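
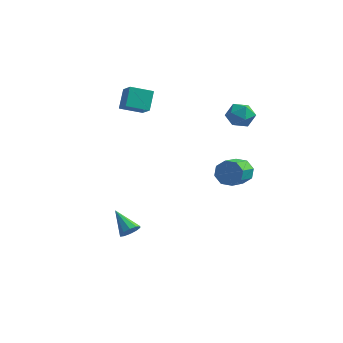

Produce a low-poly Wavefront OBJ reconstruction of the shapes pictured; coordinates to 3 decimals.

v -3.198 1.798 3.273
v -3.365 2.674 4.273
v -3.935 2.446 2.582
v -4.102 3.322 3.582
v -2.138 2.518 2.818
v -2.305 3.394 3.818
v -2.875 3.166 2.127
v -3.042 4.042 3.127
v 3.164 3.661 2.963
v 3.698 3.232 3.504
v 2.102 2.808 3.336
v 2.636 2.379 3.877
v 2.399 3.199 4.057
v 3.055 3.727 3.827
v 2.745 2.313 3.013
v 3.401 2.841 2.783
v 3.439 2.399 3.535
v 3.226 2.947 4.18
v 2.574 3.093 2.66
v 2.361 3.641 3.305
v -1.018 -2.201 -3.588
v -0.585 -1.899 -3.244
v -2.182 -1.599 -2.652
v -0.696 -1.663 -3.533
v -0.929 -1.632 -3.843
v -1.197 -1.818 -4.056
v -1.396 -2.15 -4.09
v -1.452 -2.502 -3.932
v -1.341 -2.739 -3.644
v -1.108 -2.77 -3.334
v -0.84 -2.584 -3.121
v -0.641 -2.251 -3.087
v 3.931 0.548 0.778
v 4.265 0.239 0.108
v 4.222 -1.076 0.692
v 3.889 -0.768 1.362
v 4.689 0.411 0.526
v 4.646 -0.904 1.11
v 4.669 0.663 1.092
v 4.626 -0.652 1.676
v 4.217 0.848 1.474
v 4.174 -0.468 2.058
v 3.598 0.856 1.448
v 3.555 -0.459 2.032
v 3.174 0.684 1.03
v 3.131 -0.631 1.614
v 3.194 0.432 0.464
v 3.151 -0.883 1.048
v 3.646 0.248 0.082
v 3.603 -1.068 0.666
f 2 4 1
f 5 2 1
f 1 4 3
f 3 5 1
f 2 8 4
f 6 2 5
f 6 8 2
f 4 8 3
f 7 5 3
f 3 8 7
f 7 6 5
f 8 6 7
f 9 20 14
f 9 14 10
f 9 10 16
f 9 16 19
f 9 19 20
f 10 14 18
f 14 20 13
f 20 19 11
f 19 16 15
f 16 10 17
f 12 18 13
f 12 13 11
f 12 11 15
f 12 15 17
f 12 17 18
f 13 18 14
f 11 13 20
f 15 11 19
f 17 15 16
f 18 17 10
f 22 21 24
f 22 24 23
f 24 21 25
f 24 25 23
f 25 21 26
f 25 26 23
f 26 21 27
f 26 27 23
f 27 21 28
f 27 28 23
f 28 21 29
f 28 29 23
f 29 21 30
f 29 30 23
f 30 21 31
f 30 31 23
f 31 21 32
f 31 32 23
f 32 21 22
f 32 22 23
f 34 33 37
f 34 37 35
f 35 37 38
f 35 38 36
f 37 33 39
f 37 39 38
f 38 39 40
f 38 40 36
f 39 33 41
f 39 41 40
f 40 41 42
f 40 42 36
f 41 33 43
f 41 43 42
f 42 43 44
f 42 44 36
f 43 33 45
f 43 45 44
f 44 45 46
f 44 46 36
f 45 33 47
f 45 47 46
f 46 47 48
f 46 48 36
f 47 33 49
f 47 49 48
f 48 49 50
f 48 50 36
f 49 33 34
f 49 34 50
f 50 34 35
f 50 35 36



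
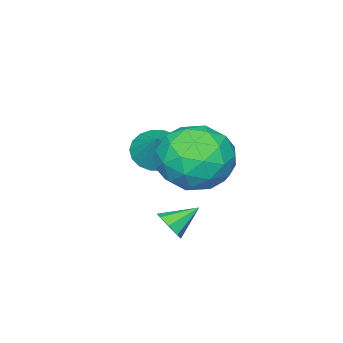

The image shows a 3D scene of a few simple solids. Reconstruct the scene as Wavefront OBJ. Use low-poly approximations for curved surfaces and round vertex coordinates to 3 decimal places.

v 2.148 -1.985 -0.927
v 2.78 -2.365 -1.146
v 2.812 -1.395 -0.033
v 2.79 -2.083 -1.34
v 2.673 -1.781 -1.452
v 2.451 -1.519 -1.46
v 2.17 -1.35 -1.362
v 1.884 -1.306 -1.178
v 1.651 -1.397 -0.944
v 1.515 -1.604 -0.707
v 1.505 -1.886 -0.514
v 1.622 -2.188 -0.402
v 1.844 -2.45 -0.394
v 2.125 -2.619 -0.491
v 2.411 -2.663 -0.675
v 2.645 -2.572 -0.909
v 4.216 0.197 -2.254
v 4.554 0.48 -1.977
v 3.444 0.603 -1.726
v 4.429 0.669 -2.305
v 4.18 0.581 -2.602
v 3.952 0.269 -2.696
v 3.879 -0.086 -2.531
v 4.003 -0.275 -2.203
v 4.252 -0.187 -1.906
v 4.481 0.125 -1.812
v 3.98 1.853 0.569
v 4.586 1.272 -0.227
v 3.054 0.288 1.007
v 3.66 -0.293 0.211
v 4.183 0.092 1.168
v 4.755 1.06 0.897
v 2.885 0.5 -0.117
v 3.457 1.468 -0.388
v 3.909 0.436 -0.651
v 4.711 0.184 0.143
v 2.929 1.376 0.637
v 3.731 1.124 1.431
v 4.364 1.7 0.132
v 3.276 -0.14 0.648
v 3.583 0.086 1.21
v 3.939 -0.255 0.742
v 4.464 1.575 0.793
v 4.82 1.234 0.325
v 4.583 0.54 1.145
v 2.82 0.326 0.455
v 3.176 -0.015 -0.013
v 3.701 1.815 0.038
v 4.057 1.474 -0.43
v 3.057 1.02 -0.365
v 4.322 0.867 -0.585
v 3.778 -0.053 -0.327
v 3.322 0.413 -0.52
v 3.659 0.982 -0.679
v 4.794 0.719 -0.118
v 4.249 -0.201 0.14
v 4.557 0.025 0.702
v 4.893 0.594 0.543
v 4.396 0.227 -0.367
v 3.391 1.761 0.64
v 2.846 0.841 0.898
v 2.747 0.966 0.237
v 3.083 1.535 0.078
v 3.862 1.613 1.107
v 3.318 0.693 1.365
v 3.981 0.578 1.459
v 4.318 1.147 1.3
v 3.244 1.333 1.147
f 2 1 4
f 2 4 3
f 4 1 5
f 4 5 3
f 5 1 6
f 5 6 3
f 6 1 7
f 6 7 3
f 7 1 8
f 7 8 3
f 8 1 9
f 8 9 3
f 9 1 10
f 9 10 3
f 10 1 11
f 10 11 3
f 11 1 12
f 11 12 3
f 12 1 13
f 12 13 3
f 13 1 14
f 13 14 3
f 14 1 15
f 14 15 3
f 15 1 16
f 15 16 3
f 16 1 2
f 16 2 3
f 18 17 20
f 18 20 19
f 20 17 21
f 20 21 19
f 21 17 22
f 21 22 19
f 22 17 23
f 22 23 19
f 23 17 24
f 23 24 19
f 24 17 25
f 24 25 19
f 25 17 26
f 25 26 19
f 26 17 18
f 26 18 19
f 27 64 43
f 64 38 67
f 43 67 32
f 64 67 43
f 27 43 39
f 43 32 44
f 39 44 28
f 43 44 39
f 27 39 48
f 39 28 49
f 48 49 34
f 39 49 48
f 27 48 60
f 48 34 63
f 60 63 37
f 48 63 60
f 27 60 64
f 60 37 68
f 64 68 38
f 60 68 64
f 28 44 55
f 44 32 58
f 55 58 36
f 44 58 55
f 32 67 45
f 67 38 66
f 45 66 31
f 67 66 45
f 38 68 65
f 68 37 61
f 65 61 29
f 68 61 65
f 37 63 62
f 63 34 50
f 62 50 33
f 63 50 62
f 34 49 54
f 49 28 51
f 54 51 35
f 49 51 54
f 30 56 42
f 56 36 57
f 42 57 31
f 56 57 42
f 30 42 40
f 42 31 41
f 40 41 29
f 42 41 40
f 30 40 47
f 40 29 46
f 47 46 33
f 40 46 47
f 30 47 52
f 47 33 53
f 52 53 35
f 47 53 52
f 30 52 56
f 52 35 59
f 56 59 36
f 52 59 56
f 31 57 45
f 57 36 58
f 45 58 32
f 57 58 45
f 29 41 65
f 41 31 66
f 65 66 38
f 41 66 65
f 33 46 62
f 46 29 61
f 62 61 37
f 46 61 62
f 35 53 54
f 53 33 50
f 54 50 34
f 53 50 54
f 36 59 55
f 59 35 51
f 55 51 28
f 59 51 55



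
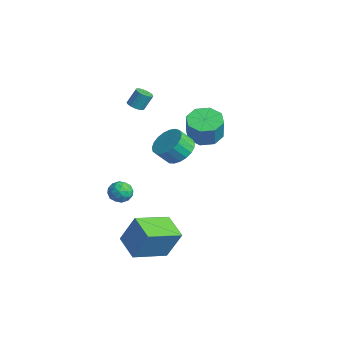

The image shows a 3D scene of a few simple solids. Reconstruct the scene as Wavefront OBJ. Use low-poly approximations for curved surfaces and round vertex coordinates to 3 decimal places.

v 1.98 -4.517 -3.444
v 2.528 -3.901 -1.71
v 1.739 -2.462 -4.098
v 2.287 -1.846 -2.364
v 3.513 -4.494 -3.936
v 4.061 -3.878 -2.202
v 3.272 -2.439 -4.59
v 3.82 -1.823 -2.856
v -3.288 -1.147 3.012
v -2.984 -0.778 2.784
v -2.908 -0.263 3.719
v -3.212 -0.633 3.948
v -3.22 -0.689 2.755
v -3.144 -0.175 3.69
v -3.472 -0.706 2.784
v -3.396 -0.191 3.719
v -3.681 -0.823 2.866
v -3.605 -0.309 3.801
v -3.8 -1.015 2.981
v -3.724 -0.5 3.916
v -3.802 -1.237 3.104
v -3.726 -0.723 4.039
v -3.687 -1.439 3.205
v -3.61 -0.924 4.14
v -3.479 -1.574 3.263
v -3.403 -1.059 4.198
v -3.228 -1.611 3.263
v -3.152 -1.096 4.198
v -2.991 -1.542 3.205
v -2.915 -1.027 4.14
v -2.822 -1.382 3.104
v -2.746 -0.868 4.039
v -2.759 -1.169 2.981
v -2.683 -0.655 3.916
v -2.818 -0.951 2.866
v -2.742 -0.436 3.801
v 2.832 -1.462 2.872
v 3.687 -1.866 2.657
v 3.564 -2.562 3.474
v 2.708 -2.158 3.688
v 3.794 -1.578 2.918
v 3.67 -2.273 3.735
v 3.734 -1.27 3.172
v 3.61 -1.965 3.989
v 3.518 -0.995 3.373
v 3.395 -1.69 4.19
v 3.183 -0.801 3.488
v 3.06 -1.496 4.305
v 2.788 -0.721 3.496
v 2.665 -1.417 4.313
v 2.4 -0.77 3.396
v 2.277 -1.465 4.213
v 2.087 -0.938 3.205
v 1.964 -1.633 4.022
v 1.903 -1.197 2.957
v 1.779 -1.892 3.774
v 1.879 -1.502 2.694
v 1.755 -2.197 3.511
v 2.02 -1.8 2.462
v 1.896 -2.495 3.279
v 2.301 -2.039 2.3
v 2.178 -2.735 3.117
v 2.674 -2.179 2.237
v 2.551 -2.875 3.054
v 3.074 -2.195 2.284
v 2.951 -2.891 3.101
v 3.433 -2.084 2.433
v 3.309 -2.78 3.25
v -3.13 -2.355 -3.089
v -2.604 -2.097 -3.567
v -2.256 -2.883 -2.413
v -1.73 -2.625 -2.891
v -2.109 -2.142 -2.448
v -2.649 -1.815 -2.866
v -2.211 -3.165 -3.114
v -2.751 -2.838 -3.532
v -2.036 -2.597 -3.583
v -1.972 -1.964 -3.171
v -2.888 -3.016 -2.809
v -2.824 -2.383 -2.397
v -2.944 -2.18 -3.388
v -1.916 -2.8 -2.592
v -2.139 -2.517 -2.332
v -1.829 -2.364 -2.613
v -2.97 -2.014 -2.975
v -2.661 -1.862 -3.256
v -2.37 -1.889 -2.598
v -2.199 -3.118 -2.724
v -1.89 -2.966 -3.005
v -3.031 -2.616 -3.367
v -2.721 -2.463 -3.648
v -2.49 -3.091 -3.382
v -2.3 -2.321 -3.678
v -1.787 -2.632 -3.28
v -2.069 -2.949 -3.411
v -2.387 -2.757 -3.657
v -2.263 -1.95 -3.436
v -1.749 -2.26 -3.038
v -1.972 -1.976 -2.778
v -2.29 -1.785 -3.024
v -1.929 -2.244 -3.445
v -3.111 -2.72 -2.942
v -2.597 -3.03 -2.544
v -2.57 -3.195 -2.956
v -2.888 -3.004 -3.202
v -3.073 -2.348 -2.7
v -2.56 -2.659 -2.302
v -2.473 -2.223 -2.323
v -2.791 -2.031 -2.569
v -2.931 -2.736 -2.535
v -2.636 2.729 0.188
v -1.64 2.834 -0.159
v -1.109 2.576 1.284
v -2.104 2.471 1.632
v -1.959 3.539 0.084
v -1.428 3.28 1.528
v -2.675 3.769 0.389
v -2.144 3.511 1.833
v -3.368 3.391 0.576
v -2.837 3.132 2.02
v -3.631 2.624 0.536
v -3.1 2.366 1.979
v -3.312 1.92 0.292
v -2.781 1.661 1.736
v -2.596 1.689 -0.013
v -2.065 1.431 1.431
v -1.903 2.068 -0.2
v -1.372 1.809 1.244
f 2 4 1
f 5 2 1
f 1 4 3
f 3 5 1
f 2 8 4
f 6 2 5
f 6 8 2
f 4 8 3
f 7 5 3
f 3 8 7
f 7 6 5
f 8 6 7
f 10 9 13
f 10 13 11
f 11 13 14
f 11 14 12
f 13 9 15
f 13 15 14
f 14 15 16
f 14 16 12
f 15 9 17
f 15 17 16
f 16 17 18
f 16 18 12
f 17 9 19
f 17 19 18
f 18 19 20
f 18 20 12
f 19 9 21
f 19 21 20
f 20 21 22
f 20 22 12
f 21 9 23
f 21 23 22
f 22 23 24
f 22 24 12
f 23 9 25
f 23 25 24
f 24 25 26
f 24 26 12
f 25 9 27
f 25 27 26
f 26 27 28
f 26 28 12
f 27 9 29
f 27 29 28
f 28 29 30
f 28 30 12
f 29 9 31
f 29 31 30
f 30 31 32
f 30 32 12
f 31 9 33
f 31 33 32
f 32 33 34
f 32 34 12
f 33 9 35
f 33 35 34
f 34 35 36
f 34 36 12
f 35 9 10
f 35 10 36
f 36 10 11
f 36 11 12
f 38 37 41
f 38 41 39
f 39 41 42
f 39 42 40
f 41 37 43
f 41 43 42
f 42 43 44
f 42 44 40
f 43 37 45
f 43 45 44
f 44 45 46
f 44 46 40
f 45 37 47
f 45 47 46
f 46 47 48
f 46 48 40
f 47 37 49
f 47 49 48
f 48 49 50
f 48 50 40
f 49 37 51
f 49 51 50
f 50 51 52
f 50 52 40
f 51 37 53
f 51 53 52
f 52 53 54
f 52 54 40
f 53 37 55
f 53 55 54
f 54 55 56
f 54 56 40
f 55 37 57
f 55 57 56
f 56 57 58
f 56 58 40
f 57 37 59
f 57 59 58
f 58 59 60
f 58 60 40
f 59 37 61
f 59 61 60
f 60 61 62
f 60 62 40
f 61 37 63
f 61 63 62
f 62 63 64
f 62 64 40
f 63 37 65
f 63 65 64
f 64 65 66
f 64 66 40
f 65 37 67
f 65 67 66
f 66 67 68
f 66 68 40
f 67 37 38
f 67 38 68
f 68 38 39
f 68 39 40
f 69 106 85
f 106 80 109
f 85 109 74
f 106 109 85
f 69 85 81
f 85 74 86
f 81 86 70
f 85 86 81
f 69 81 90
f 81 70 91
f 90 91 76
f 81 91 90
f 69 90 102
f 90 76 105
f 102 105 79
f 90 105 102
f 69 102 106
f 102 79 110
f 106 110 80
f 102 110 106
f 70 86 97
f 86 74 100
f 97 100 78
f 86 100 97
f 74 109 87
f 109 80 108
f 87 108 73
f 109 108 87
f 80 110 107
f 110 79 103
f 107 103 71
f 110 103 107
f 79 105 104
f 105 76 92
f 104 92 75
f 105 92 104
f 76 91 96
f 91 70 93
f 96 93 77
f 91 93 96
f 72 98 84
f 98 78 99
f 84 99 73
f 98 99 84
f 72 84 82
f 84 73 83
f 82 83 71
f 84 83 82
f 72 82 89
f 82 71 88
f 89 88 75
f 82 88 89
f 72 89 94
f 89 75 95
f 94 95 77
f 89 95 94
f 72 94 98
f 94 77 101
f 98 101 78
f 94 101 98
f 73 99 87
f 99 78 100
f 87 100 74
f 99 100 87
f 71 83 107
f 83 73 108
f 107 108 80
f 83 108 107
f 75 88 104
f 88 71 103
f 104 103 79
f 88 103 104
f 77 95 96
f 95 75 92
f 96 92 76
f 95 92 96
f 78 101 97
f 101 77 93
f 97 93 70
f 101 93 97
f 112 111 115
f 112 115 113
f 113 115 116
f 113 116 114
f 115 111 117
f 115 117 116
f 116 117 118
f 116 118 114
f 117 111 119
f 117 119 118
f 118 119 120
f 118 120 114
f 119 111 121
f 119 121 120
f 120 121 122
f 120 122 114
f 121 111 123
f 121 123 122
f 122 123 124
f 122 124 114
f 123 111 125
f 123 125 124
f 124 125 126
f 124 126 114
f 125 111 127
f 125 127 126
f 126 127 128
f 126 128 114
f 127 111 112
f 127 112 128
f 128 112 113
f 128 113 114



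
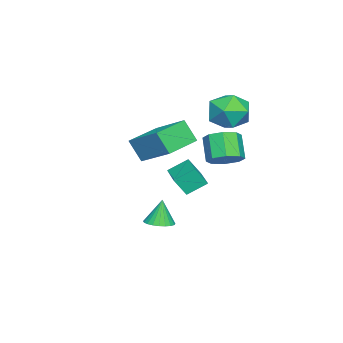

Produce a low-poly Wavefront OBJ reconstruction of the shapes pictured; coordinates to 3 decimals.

v -2.372 0.376 0.874
v -1.725 0.018 1.18
v -2.421 -0.373 2.193
v -3.068 -0.016 1.886
v -1.782 0.599 1.366
v -2.478 0.207 2.378
v -2.184 1.049 1.263
v -2.881 0.657 2.276
v -2.696 1.105 0.932
v -3.393 0.713 1.945
v -3.019 0.733 0.567
v -3.715 0.342 1.58
v -2.962 0.153 0.382
v -3.658 -0.239 1.394
v -2.559 -0.297 0.484
v -3.256 -0.689 1.497
v -2.047 -0.353 0.815
v -2.744 -0.745 1.828
v -1.042 -2.006 -2.503
v -0.43 -1.785 -2.393
v -1.278 -1.954 -1.297
v -0.558 -1.564 -2.428
v -0.76 -1.41 -2.474
v -1.004 -1.347 -2.524
v -1.255 -1.385 -2.571
v -1.473 -1.517 -2.608
v -1.625 -1.723 -2.629
v -1.689 -1.973 -2.631
v -1.655 -2.227 -2.613
v -1.527 -2.448 -2.578
v -1.325 -2.602 -2.532
v -1.08 -2.665 -2.482
v -0.83 -2.627 -2.435
v -0.612 -2.495 -2.398
v -0.46 -2.289 -2.377
v -0.396 -2.039 -2.376
v -3.581 -2.516 0.657
v -3.678 -3.111 1.695
v -2.934 -1.048 1.557
v -3.031 -1.642 2.595
v -1.949 -3.118 0.465
v -2.046 -3.712 1.503
v -1.302 -1.649 1.365
v -1.399 -2.244 2.403
v 0.29 0.248 1.185
v 0.482 -0.213 1.969
v 1.592 0.983 1.298
v 1.785 0.522 2.082
v 0.735 -0.462 0.658
v 0.928 -0.923 1.442
v 2.038 0.273 0.771
v 2.23 -0.188 1.555
v -3.224 1.041 3.368
v -2.614 0.196 3.509
v -4.466 0.044 2.771
v -3.856 -0.801 2.912
v -4.23 -0.278 3.744
v -3.463 0.338 4.113
v -3.617 -0.098 2.167
v -2.85 0.518 2.536
v -2.857 -0.507 2.766
v -3.236 -0.619 3.741
v -3.844 0.859 2.539
v -4.223 0.747 3.514
f 2 1 5
f 2 5 3
f 3 5 6
f 3 6 4
f 5 1 7
f 5 7 6
f 6 7 8
f 6 8 4
f 7 1 9
f 7 9 8
f 8 9 10
f 8 10 4
f 9 1 11
f 9 11 10
f 10 11 12
f 10 12 4
f 11 1 13
f 11 13 12
f 12 13 14
f 12 14 4
f 13 1 15
f 13 15 14
f 14 15 16
f 14 16 4
f 15 1 17
f 15 17 16
f 16 17 18
f 16 18 4
f 17 1 2
f 17 2 18
f 18 2 3
f 18 3 4
f 20 19 22
f 20 22 21
f 22 19 23
f 22 23 21
f 23 19 24
f 23 24 21
f 24 19 25
f 24 25 21
f 25 19 26
f 25 26 21
f 26 19 27
f 26 27 21
f 27 19 28
f 27 28 21
f 28 19 29
f 28 29 21
f 29 19 30
f 29 30 21
f 30 19 31
f 30 31 21
f 31 19 32
f 31 32 21
f 32 19 33
f 32 33 21
f 33 19 34
f 33 34 21
f 34 19 35
f 34 35 21
f 35 19 36
f 35 36 21
f 36 19 20
f 36 20 21
f 38 40 37
f 41 38 37
f 37 40 39
f 39 41 37
f 38 44 40
f 42 38 41
f 42 44 38
f 40 44 39
f 43 41 39
f 39 44 43
f 43 42 41
f 44 42 43
f 46 48 45
f 49 46 45
f 45 48 47
f 47 49 45
f 46 52 48
f 50 46 49
f 50 52 46
f 48 52 47
f 51 49 47
f 47 52 51
f 51 50 49
f 52 50 51
f 53 64 58
f 53 58 54
f 53 54 60
f 53 60 63
f 53 63 64
f 54 58 62
f 58 64 57
f 64 63 55
f 63 60 59
f 60 54 61
f 56 62 57
f 56 57 55
f 56 55 59
f 56 59 61
f 56 61 62
f 57 62 58
f 55 57 64
f 59 55 63
f 61 59 60
f 62 61 54



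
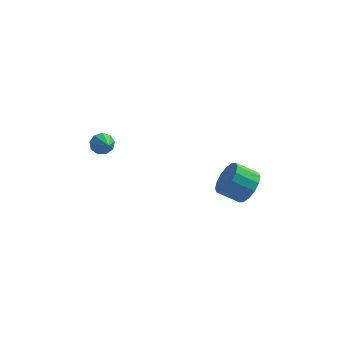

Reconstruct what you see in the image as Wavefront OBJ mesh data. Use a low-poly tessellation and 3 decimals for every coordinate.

v -2.81 2.138 2.769
v -2.38 2.136 2.476
v -2.43 1.322 3.331
v -2.335 2.35 2.757
v -2.512 2.465 3.043
v -2.829 2.426 3.201
v -3.136 2.253 3.158
v -3.291 2.025 2.932
v -3.221 1.851 2.631
v -2.958 1.81 2.394
v -2.626 1.923 2.333
v 2.973 3.343 -0.557
v 3.414 3.393 0.133
v 2.488 3.368 0.726
v 2.047 3.317 0.037
v 3.333 3.795 0.024
v 2.407 3.77 0.618
v 3.156 4.076 -0.24
v 2.23 4.051 0.354
v 2.93 4.161 -0.589
v 2.004 4.136 0.004
v 2.715 4.026 -0.93
v 1.789 4.001 -0.336
v 2.57 3.708 -1.17
v 1.644 3.683 -0.577
v 2.532 3.292 -1.246
v 1.606 3.267 -0.653
v 2.613 2.89 -1.138
v 1.687 2.865 -0.544
v 2.79 2.609 -0.874
v 1.864 2.584 -0.28
v 3.016 2.524 -0.524
v 2.09 2.499 0.069
v 3.231 2.659 -0.184
v 2.305 2.634 0.41
v 3.376 2.977 0.057
v 2.45 2.952 0.65
f 2 1 4
f 2 4 3
f 4 1 5
f 4 5 3
f 5 1 6
f 5 6 3
f 6 1 7
f 6 7 3
f 7 1 8
f 7 8 3
f 8 1 9
f 8 9 3
f 9 1 10
f 9 10 3
f 10 1 11
f 10 11 3
f 11 1 2
f 11 2 3
f 13 12 16
f 13 16 14
f 14 16 17
f 14 17 15
f 16 12 18
f 16 18 17
f 17 18 19
f 17 19 15
f 18 12 20
f 18 20 19
f 19 20 21
f 19 21 15
f 20 12 22
f 20 22 21
f 21 22 23
f 21 23 15
f 22 12 24
f 22 24 23
f 23 24 25
f 23 25 15
f 24 12 26
f 24 26 25
f 25 26 27
f 25 27 15
f 26 12 28
f 26 28 27
f 27 28 29
f 27 29 15
f 28 12 30
f 28 30 29
f 29 30 31
f 29 31 15
f 30 12 32
f 30 32 31
f 31 32 33
f 31 33 15
f 32 12 34
f 32 34 33
f 33 34 35
f 33 35 15
f 34 12 36
f 34 36 35
f 35 36 37
f 35 37 15
f 36 12 13
f 36 13 37
f 37 13 14
f 37 14 15



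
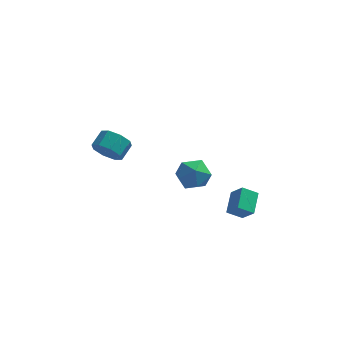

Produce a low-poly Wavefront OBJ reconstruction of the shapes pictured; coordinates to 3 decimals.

v -4.034 0.425 -0.346
v -3.223 0.301 -0.783
v -2.814 1.172 -0.271
v -3.626 1.295 0.166
v -3.666 0.723 -1.147
v -3.258 1.594 -0.634
v -4.325 0.97 -1.041
v -3.917 1.841 -0.529
v -4.814 0.898 -0.529
v -4.405 1.768 -0.016
v -4.846 0.548 0.091
v -4.437 1.419 0.603
v -4.402 0.126 0.454
v -3.994 0.997 0.967
v -3.743 -0.121 0.349
v -3.335 0.75 0.861
v -3.255 -0.048 -0.164
v -2.846 0.822 0.349
v 3.015 -1.458 -2.714
v 3.15 -0.206 -2.102
v 2.394 -0.98 -3.556
v 2.529 0.272 -2.943
v 3.851 -1.292 -3.237
v 3.986 -0.04 -2.624
v 3.23 -0.814 -4.078
v 3.365 0.438 -3.466
v -0.626 2.382 -3.367
v 0.066 3.122 -2.928
v 0.674 1.158 -3.352
v 1.366 1.898 -2.913
v 0.523 1.508 -2.316
v -0.28 2.264 -2.325
v 1.02 2.016 -3.955
v 0.217 2.772 -3.964
v 1.083 2.896 -3.291
v 0.776 2.582 -2.278
v -0.036 1.698 -4.002
v -0.343 1.384 -2.989
f 2 1 5
f 2 5 3
f 3 5 6
f 3 6 4
f 5 1 7
f 5 7 6
f 6 7 8
f 6 8 4
f 7 1 9
f 7 9 8
f 8 9 10
f 8 10 4
f 9 1 11
f 9 11 10
f 10 11 12
f 10 12 4
f 11 1 13
f 11 13 12
f 12 13 14
f 12 14 4
f 13 1 15
f 13 15 14
f 14 15 16
f 14 16 4
f 15 1 17
f 15 17 16
f 16 17 18
f 16 18 4
f 17 1 2
f 17 2 18
f 18 2 3
f 18 3 4
f 20 22 19
f 23 20 19
f 19 22 21
f 21 23 19
f 20 26 22
f 24 20 23
f 24 26 20
f 22 26 21
f 25 23 21
f 21 26 25
f 25 24 23
f 26 24 25
f 27 38 32
f 27 32 28
f 27 28 34
f 27 34 37
f 27 37 38
f 28 32 36
f 32 38 31
f 38 37 29
f 37 34 33
f 34 28 35
f 30 36 31
f 30 31 29
f 30 29 33
f 30 33 35
f 30 35 36
f 31 36 32
f 29 31 38
f 33 29 37
f 35 33 34
f 36 35 28



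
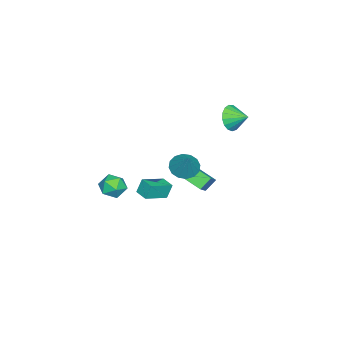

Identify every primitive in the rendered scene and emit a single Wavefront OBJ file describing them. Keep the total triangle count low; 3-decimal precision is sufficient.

v 3.183 -1.915 1.182
v 3.815 -1.344 0.95
v 4.105 -2.996 1.03
v 4.737 -2.425 0.798
v 4.436 -2.437 1.628
v 3.866 -1.769 1.722
v 4.054 -2.571 0.258
v 3.484 -1.903 0.352
v 4.353 -1.749 0.379
v 4.59 -1.666 1.226
v 3.33 -2.674 0.754
v 3.567 -2.591 1.601
v -3.856 1.781 2.853
v -3.349 2.027 2.088
v -3.724 2.859 3.287
v -3.777 2.126 1.971
v -4.223 2.146 2.057
v -4.585 2.083 2.325
v -4.78 1.95 2.713
v -4.763 1.778 3.134
v -4.538 1.607 3.49
v -4.157 1.476 3.701
v -3.707 1.415 3.717
v -3.29 1.437 3.535
v -3.004 1.539 3.197
v -2.912 1.695 2.78
v -3.037 1.872 2.38
v -2.667 1.329 -1.915
v -2.973 -0.206 -1.251
v -1.37 1.531 -0.851
v -1.676 -0.003 -0.187
v -2.064 0.923 -2.573
v -2.37 -0.611 -1.909
v -0.767 1.126 -1.509
v -1.073 -0.409 -0.845
v -0.343 0.317 0.518
v 0.428 0.265 0.039
v 0.583 0.943 1.942
v 0.263 0.698 -0.044
v -0.066 1.029 0.025
v -0.468 1.169 0.225
v -0.837 1.081 0.504
v -1.074 0.788 0.787
v -1.115 0.369 0.998
v -0.949 -0.064 1.08
v -0.621 -0.395 1.012
v -0.218 -0.535 0.812
v 0.151 -0.447 0.533
v 0.388 -0.154 0.25
v 2.792 -1.276 -0.02
v 2.517 -1.05 0.904
v 1.533 -0.524 -0.579
v 1.258 -0.298 0.344
v 3.262 -0.522 -0.064
v 2.987 -0.296 0.859
v 2.003 0.23 -0.624
v 1.728 0.456 0.3
f 1 12 6
f 1 6 2
f 1 2 8
f 1 8 11
f 1 11 12
f 2 6 10
f 6 12 5
f 12 11 3
f 11 8 7
f 8 2 9
f 4 10 5
f 4 5 3
f 4 3 7
f 4 7 9
f 4 9 10
f 5 10 6
f 3 5 12
f 7 3 11
f 9 7 8
f 10 9 2
f 14 13 16
f 14 16 15
f 16 13 17
f 16 17 15
f 17 13 18
f 17 18 15
f 18 13 19
f 18 19 15
f 19 13 20
f 19 20 15
f 20 13 21
f 20 21 15
f 21 13 22
f 21 22 15
f 22 13 23
f 22 23 15
f 23 13 24
f 23 24 15
f 24 13 25
f 24 25 15
f 25 13 26
f 25 26 15
f 26 13 27
f 26 27 15
f 27 13 14
f 27 14 15
f 29 31 28
f 32 29 28
f 28 31 30
f 30 32 28
f 29 35 31
f 33 29 32
f 33 35 29
f 31 35 30
f 34 32 30
f 30 35 34
f 34 33 32
f 35 33 34
f 37 36 39
f 37 39 38
f 39 36 40
f 39 40 38
f 40 36 41
f 40 41 38
f 41 36 42
f 41 42 38
f 42 36 43
f 42 43 38
f 43 36 44
f 43 44 38
f 44 36 45
f 44 45 38
f 45 36 46
f 45 46 38
f 46 36 47
f 46 47 38
f 47 36 48
f 47 48 38
f 48 36 49
f 48 49 38
f 49 36 37
f 49 37 38
f 51 53 50
f 54 51 50
f 50 53 52
f 52 54 50
f 51 57 53
f 55 51 54
f 55 57 51
f 53 57 52
f 56 54 52
f 52 57 56
f 56 55 54
f 57 55 56



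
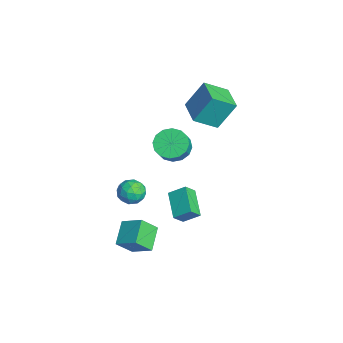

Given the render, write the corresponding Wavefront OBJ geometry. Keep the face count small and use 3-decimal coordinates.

v -4.796 2.34 2.261
v -4.825 3.48 4.071
v -4.902 3.851 1.307
v -4.93 4.991 3.118
v -2.89 2.449 2.222
v -2.918 3.589 4.033
v -2.995 3.96 1.269
v -3.024 5.1 3.079
v -0.721 0.528 -2.377
v -0.394 1.498 -1.676
v -1.039 1.171 -3.117
v -0.712 2.14 -2.416
v 1.052 0.5 -3.164
v 1.379 1.469 -2.463
v 0.734 1.142 -3.904
v 1.061 2.112 -3.203
v 3.675 -2.38 -3.445
v 3.886 -3.342 -2.394
v 2.362 -1.801 -2.65
v 2.573 -2.763 -1.6
v 4.547 -1.397 -2.72
v 4.758 -2.359 -1.67
v 3.234 -0.818 -1.926
v 3.445 -1.78 -0.875
v 1.047 0.54 3.271
v 1.874 0.841 2.717
v 2.62 0.521 3.655
v 1.793 0.22 4.209
v 1.721 1.28 2.988
v 2.467 0.96 3.926
v 1.388 1.521 3.336
v 2.133 1.2 4.274
v 0.963 1.499 3.666
v 1.708 1.178 4.604
v 0.561 1.22 3.89
v 1.306 0.899 4.828
v 0.289 0.759 3.948
v 1.034 0.438 4.886
v 0.22 0.239 3.825
v 0.966 -0.081 4.763
v 0.373 -0.2 3.554
v 1.119 -0.52 4.492
v 0.707 -0.44 3.206
v 1.452 -0.761 4.144
v 1.132 -0.418 2.876
v 1.877 -0.739 3.814
v 1.534 -0.139 2.652
v 2.279 -0.46 3.59
v 1.806 0.322 2.594
v 2.551 0.001 3.532
v 2.96 -1.985 1.314
v 3.818 -1.79 1.239
v 3.262 -2.91 2.361
v 4.12 -2.715 2.286
v 3.557 -2.114 2.606
v 3.37 -1.543 1.959
v 3.71 -3.157 1.641
v 3.523 -2.586 0.994
v 4.282 -2.514 1.441
v 4.187 -1.87 2.038
v 2.893 -2.83 1.562
v 2.798 -2.186 2.159
v 3.362 -1.807 1.185
v 3.718 -2.893 2.415
v 3.386 -2.541 2.604
v 3.891 -2.426 2.559
v 3.099 -1.661 1.608
v 3.603 -1.546 1.564
v 3.45 -1.737 2.367
v 3.477 -3.154 2.036
v 3.981 -3.039 1.992
v 3.189 -2.274 1.041
v 3.694 -2.159 0.996
v 3.63 -2.963 1.233
v 4.139 -2.117 1.259
v 4.317 -2.661 1.875
v 4.076 -2.921 1.496
v 3.966 -2.585 1.115
v 4.084 -1.738 1.61
v 4.261 -2.282 2.225
v 3.93 -1.929 2.413
v 3.82 -1.593 2.033
v 4.356 -2.164 1.729
v 2.819 -2.418 1.375
v 2.996 -2.962 1.99
v 3.26 -3.107 1.567
v 3.15 -2.771 1.187
v 2.763 -2.039 1.725
v 2.941 -2.583 2.341
v 3.114 -2.115 2.485
v 3.004 -1.779 2.104
v 2.724 -2.536 1.871
f 2 4 1
f 5 2 1
f 1 4 3
f 3 5 1
f 2 8 4
f 6 2 5
f 6 8 2
f 4 8 3
f 7 5 3
f 3 8 7
f 7 6 5
f 8 6 7
f 10 12 9
f 13 10 9
f 9 12 11
f 11 13 9
f 10 16 12
f 14 10 13
f 14 16 10
f 12 16 11
f 15 13 11
f 11 16 15
f 15 14 13
f 16 14 15
f 18 20 17
f 21 18 17
f 17 20 19
f 19 21 17
f 18 24 20
f 22 18 21
f 22 24 18
f 20 24 19
f 23 21 19
f 19 24 23
f 23 22 21
f 24 22 23
f 26 25 29
f 26 29 27
f 27 29 30
f 27 30 28
f 29 25 31
f 29 31 30
f 30 31 32
f 30 32 28
f 31 25 33
f 31 33 32
f 32 33 34
f 32 34 28
f 33 25 35
f 33 35 34
f 34 35 36
f 34 36 28
f 35 25 37
f 35 37 36
f 36 37 38
f 36 38 28
f 37 25 39
f 37 39 38
f 38 39 40
f 38 40 28
f 39 25 41
f 39 41 40
f 40 41 42
f 40 42 28
f 41 25 43
f 41 43 42
f 42 43 44
f 42 44 28
f 43 25 45
f 43 45 44
f 44 45 46
f 44 46 28
f 45 25 47
f 45 47 46
f 46 47 48
f 46 48 28
f 47 25 49
f 47 49 48
f 48 49 50
f 48 50 28
f 49 25 26
f 49 26 50
f 50 26 27
f 50 27 28
f 51 88 67
f 88 62 91
f 67 91 56
f 88 91 67
f 51 67 63
f 67 56 68
f 63 68 52
f 67 68 63
f 51 63 72
f 63 52 73
f 72 73 58
f 63 73 72
f 51 72 84
f 72 58 87
f 84 87 61
f 72 87 84
f 51 84 88
f 84 61 92
f 88 92 62
f 84 92 88
f 52 68 79
f 68 56 82
f 79 82 60
f 68 82 79
f 56 91 69
f 91 62 90
f 69 90 55
f 91 90 69
f 62 92 89
f 92 61 85
f 89 85 53
f 92 85 89
f 61 87 86
f 87 58 74
f 86 74 57
f 87 74 86
f 58 73 78
f 73 52 75
f 78 75 59
f 73 75 78
f 54 80 66
f 80 60 81
f 66 81 55
f 80 81 66
f 54 66 64
f 66 55 65
f 64 65 53
f 66 65 64
f 54 64 71
f 64 53 70
f 71 70 57
f 64 70 71
f 54 71 76
f 71 57 77
f 76 77 59
f 71 77 76
f 54 76 80
f 76 59 83
f 80 83 60
f 76 83 80
f 55 81 69
f 81 60 82
f 69 82 56
f 81 82 69
f 53 65 89
f 65 55 90
f 89 90 62
f 65 90 89
f 57 70 86
f 70 53 85
f 86 85 61
f 70 85 86
f 59 77 78
f 77 57 74
f 78 74 58
f 77 74 78
f 60 83 79
f 83 59 75
f 79 75 52
f 83 75 79



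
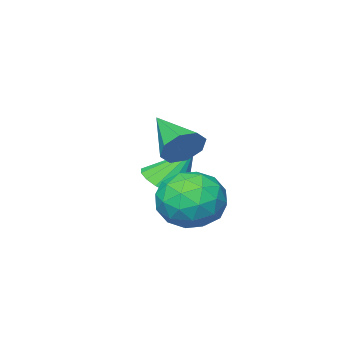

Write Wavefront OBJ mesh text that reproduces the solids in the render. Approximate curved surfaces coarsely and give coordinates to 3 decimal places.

v 3.716 -0.074 3.498
v 4.001 0.127 4.01
v 3.504 -1.366 4.122
v 3.533 0.208 4.019
v 3.172 0.123 3.723
v 3.13 -0.077 3.294
v 3.43 -0.275 2.985
v 3.898 -0.356 2.977
v 4.259 -0.272 3.273
v 4.301 -0.072 3.701
v 2.723 -2.059 1.596
v 3.371 -1.951 1.864
v 2.177 -1.541 2.704
v 3.304 -1.663 1.697
v 3.103 -1.466 1.506
v 2.815 -1.405 1.335
v 2.507 -1.494 1.225
v 2.247 -1.712 1.199
v 2.097 -2.009 1.264
v 2.09 -2.319 1.405
v 2.228 -2.568 1.59
v 2.479 -2.701 1.776
v 2.787 -2.687 1.921
v 3.079 -2.529 1.991
v 3.29 -2.264 1.97
v 3.206 0.916 1.787
v 4.023 1.105 1.396
v 3.857 -0.125 2.644
v 4.674 0.064 2.253
v 4.273 0.684 2.811
v 3.871 1.327 2.282
v 4.009 -0.347 1.758
v 3.607 0.296 1.229
v 4.519 0.325 1.379
v 4.683 0.962 2.029
v 3.197 0.018 2.011
v 3.361 0.655 2.661
v 3.557 1.102 1.517
v 4.323 -0.122 2.523
v 4.087 0.242 2.851
v 4.567 0.354 2.622
v 3.468 1.232 2.037
v 3.948 1.344 1.807
v 4.095 1.096 2.639
v 3.932 -0.364 2.233
v 4.412 -0.252 2.003
v 3.313 0.626 1.418
v 3.793 0.738 1.189
v 3.785 -0.116 1.401
v 4.329 0.755 1.276
v 4.712 0.143 1.78
v 4.321 -0.099 1.489
v 4.085 0.279 1.178
v 4.425 1.129 1.659
v 4.808 0.517 2.162
v 4.572 0.881 2.49
v 4.336 1.26 2.179
v 4.717 0.67 1.648
v 3.072 0.463 1.878
v 3.455 -0.149 2.381
v 3.544 -0.28 1.861
v 3.308 0.099 1.55
v 3.168 0.837 2.26
v 3.551 0.225 2.764
v 3.795 0.701 2.862
v 3.559 1.079 2.551
v 3.163 0.31 2.392
f 2 1 4
f 2 4 3
f 4 1 5
f 4 5 3
f 5 1 6
f 5 6 3
f 6 1 7
f 6 7 3
f 7 1 8
f 7 8 3
f 8 1 9
f 8 9 3
f 9 1 10
f 9 10 3
f 10 1 2
f 10 2 3
f 12 11 14
f 12 14 13
f 14 11 15
f 14 15 13
f 15 11 16
f 15 16 13
f 16 11 17
f 16 17 13
f 17 11 18
f 17 18 13
f 18 11 19
f 18 19 13
f 19 11 20
f 19 20 13
f 20 11 21
f 20 21 13
f 21 11 22
f 21 22 13
f 22 11 23
f 22 23 13
f 23 11 24
f 23 24 13
f 24 11 25
f 24 25 13
f 25 11 12
f 25 12 13
f 26 63 42
f 63 37 66
f 42 66 31
f 63 66 42
f 26 42 38
f 42 31 43
f 38 43 27
f 42 43 38
f 26 38 47
f 38 27 48
f 47 48 33
f 38 48 47
f 26 47 59
f 47 33 62
f 59 62 36
f 47 62 59
f 26 59 63
f 59 36 67
f 63 67 37
f 59 67 63
f 27 43 54
f 43 31 57
f 54 57 35
f 43 57 54
f 31 66 44
f 66 37 65
f 44 65 30
f 66 65 44
f 37 67 64
f 67 36 60
f 64 60 28
f 67 60 64
f 36 62 61
f 62 33 49
f 61 49 32
f 62 49 61
f 33 48 53
f 48 27 50
f 53 50 34
f 48 50 53
f 29 55 41
f 55 35 56
f 41 56 30
f 55 56 41
f 29 41 39
f 41 30 40
f 39 40 28
f 41 40 39
f 29 39 46
f 39 28 45
f 46 45 32
f 39 45 46
f 29 46 51
f 46 32 52
f 51 52 34
f 46 52 51
f 29 51 55
f 51 34 58
f 55 58 35
f 51 58 55
f 30 56 44
f 56 35 57
f 44 57 31
f 56 57 44
f 28 40 64
f 40 30 65
f 64 65 37
f 40 65 64
f 32 45 61
f 45 28 60
f 61 60 36
f 45 60 61
f 34 52 53
f 52 32 49
f 53 49 33
f 52 49 53
f 35 58 54
f 58 34 50
f 54 50 27
f 58 50 54



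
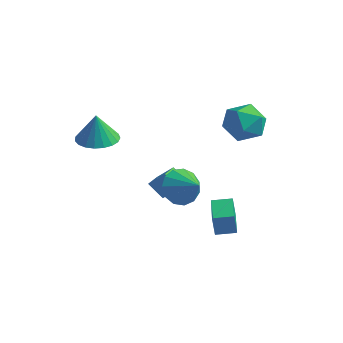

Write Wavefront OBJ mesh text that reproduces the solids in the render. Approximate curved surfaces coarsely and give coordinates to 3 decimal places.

v 1.896 -0.027 -4.21
v 1.797 -0.137 -3.08
v 0.769 1.389 -4.171
v 0.671 1.28 -3.04
v 2.689 0.6 -4.08
v 2.591 0.491 -2.949
v 1.563 2.017 -4.04
v 1.464 1.907 -2.91
v -0.661 0.727 -2.354
v -0.096 0.982 -3.238
v 0.641 0.433 -1.606
v -0.161 1.498 -2.921
v -0.385 1.769 -2.425
v -0.697 1.709 -1.906
v -0.997 1.337 -1.529
v -1.191 0.772 -1.414
v -1.216 0.192 -1.597
v -1.065 -0.218 -2.021
v -0.786 -0.328 -2.551
v -0.467 -0.103 -3.018
v -0.21 0.386 -3.274
v 0.463 4.169 1.419
v 1.001 3.877 2.438
v 1.199 2.603 0.582
v 1.737 2.311 1.601
v 0.553 2.251 1.515
v 0.098 3.219 2.033
v 2.102 3.261 0.987
v 1.647 4.229 1.505
v 2.013 3.316 2.171
v 1.057 2.692 2.497
v 1.143 3.788 0.523
v 0.187 3.164 0.849
v -3.684 2.016 -3.971
v -2.826 2.217 -3.043
v -3.858 2.919 -4.007
v -2.999 3.12 -3.079
v -2.881 2.14 -4.741
v -2.022 2.341 -3.813
v -3.054 3.043 -4.777
v -2.196 3.244 -3.849
v -3.164 -2.279 1.451
v -2.609 -3.157 1.402
v -3.156 -2.361 3.009
v -2.299 -2.856 1.417
v -2.139 -2.454 1.437
v -2.156 -2.023 1.46
v -2.347 -1.636 1.481
v -2.68 -1.36 1.497
v -3.096 -1.243 1.505
v -3.524 -1.305 1.504
v -3.89 -1.535 1.494
v -4.13 -1.895 1.476
v -4.203 -2.32 1.454
v -4.096 -2.739 1.431
v -3.829 -3.078 1.412
v -3.446 -3.279 1.4
v -3.014 -3.307 1.396
f 2 4 1
f 5 2 1
f 1 4 3
f 3 5 1
f 2 8 4
f 6 2 5
f 6 8 2
f 4 8 3
f 7 5 3
f 3 8 7
f 7 6 5
f 8 6 7
f 10 9 12
f 10 12 11
f 12 9 13
f 12 13 11
f 13 9 14
f 13 14 11
f 14 9 15
f 14 15 11
f 15 9 16
f 15 16 11
f 16 9 17
f 16 17 11
f 17 9 18
f 17 18 11
f 18 9 19
f 18 19 11
f 19 9 20
f 19 20 11
f 20 9 21
f 20 21 11
f 21 9 10
f 21 10 11
f 22 33 27
f 22 27 23
f 22 23 29
f 22 29 32
f 22 32 33
f 23 27 31
f 27 33 26
f 33 32 24
f 32 29 28
f 29 23 30
f 25 31 26
f 25 26 24
f 25 24 28
f 25 28 30
f 25 30 31
f 26 31 27
f 24 26 33
f 28 24 32
f 30 28 29
f 31 30 23
f 35 37 34
f 38 35 34
f 34 37 36
f 36 38 34
f 35 41 37
f 39 35 38
f 39 41 35
f 37 41 36
f 40 38 36
f 36 41 40
f 40 39 38
f 41 39 40
f 43 42 45
f 43 45 44
f 45 42 46
f 45 46 44
f 46 42 47
f 46 47 44
f 47 42 48
f 47 48 44
f 48 42 49
f 48 49 44
f 49 42 50
f 49 50 44
f 50 42 51
f 50 51 44
f 51 42 52
f 51 52 44
f 52 42 53
f 52 53 44
f 53 42 54
f 53 54 44
f 54 42 55
f 54 55 44
f 55 42 56
f 55 56 44
f 56 42 57
f 56 57 44
f 57 42 58
f 57 58 44
f 58 42 43
f 58 43 44



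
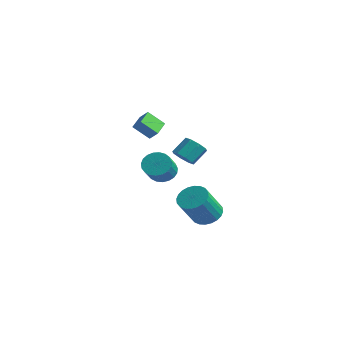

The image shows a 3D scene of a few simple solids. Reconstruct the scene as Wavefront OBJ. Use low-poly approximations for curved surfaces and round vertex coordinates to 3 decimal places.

v -0.85 0.611 -1.39
v -0.055 1.044 -1.479
v 0.626 0.001 -0.459
v -0.17 -0.431 -0.37
v -0.212 1.227 -1.188
v 0.469 0.185 -0.167
v -0.479 1.303 -0.931
v 0.202 0.261 0.09
v -0.811 1.26 -0.754
v -0.13 0.218 0.267
v -1.149 1.105 -0.687
v -0.468 0.063 0.334
v -1.436 0.864 -0.741
v -0.755 -0.178 0.279
v -1.621 0.58 -0.908
v -0.941 -0.462 0.113
v -1.674 0.301 -1.158
v -0.993 -0.742 -0.137
v -1.584 0.075 -1.448
v -0.903 -0.967 -0.428
v -1.367 -0.058 -1.729
v -0.686 -1.1 -0.708
v -1.061 -0.075 -1.95
v -0.38 -1.117 -0.93
v -0.718 0.027 -2.075
v -0.037 -1.016 -1.054
v -0.399 0.229 -2.082
v 0.282 -0.813 -1.061
v -0.157 0.498 -1.969
v 0.524 -0.545 -0.948
v -0.035 0.786 -1.756
v 0.645 -0.256 -0.735
v -3.429 1.82 0.134
v -4.145 1.092 1.063
v -4.013 2.881 0.516
v -4.729 2.153 1.445
v -2.831 1.947 0.695
v -3.547 1.219 1.624
v -3.415 3.008 1.077
v -4.131 2.28 2.006
v -0.932 2.262 -0.833
v -0.146 2.31 -0.974
v -0.042 3.266 -0.068
v -0.828 3.218 0.073
v -0.471 2.685 -1.332
v -0.368 3.64 -0.426
v -1.067 2.813 -1.398
v -0.963 3.768 -0.492
v -1.583 2.618 -1.132
v -1.479 3.573 -0.227
v -1.718 2.214 -0.692
v -1.614 3.17 0.214
v -1.392 1.84 -0.334
v -1.289 2.795 0.572
v -0.797 1.712 -0.268
v -0.693 2.667 0.638
v -0.281 1.907 -0.533
v -0.177 2.862 0.372
v 3.767 -0.049 -3.122
v 4.306 0.624 -2.677
v 4.552 -0.697 -0.974
v 4.013 -1.371 -1.418
v 3.959 0.715 -2.556
v 4.205 -0.606 -0.853
v 3.583 0.69 -2.522
v 3.829 -0.631 -0.818
v 3.235 0.553 -2.578
v 3.481 -0.769 -0.875
v 2.968 0.323 -2.718
v 3.214 -0.998 -1.014
v 2.823 0.037 -2.918
v 3.068 -1.284 -1.215
v 2.821 -0.262 -3.15
v 3.067 -1.583 -1.447
v 2.964 -0.529 -3.378
v 3.209 -1.85 -1.674
v 3.228 -0.723 -3.566
v 3.474 -2.044 -1.863
v 3.575 -0.814 -3.687
v 3.821 -2.135 -1.984
v 3.951 -0.789 -3.722
v 4.197 -2.11 -2.018
v 4.299 -0.651 -3.665
v 4.545 -1.973 -1.962
v 4.566 -0.422 -3.526
v 4.812 -1.743 -1.822
v 4.712 -0.136 -3.325
v 4.957 -1.457 -1.622
v 4.713 0.163 -3.093
v 4.959 -1.158 -1.39
v 4.571 0.43 -2.866
v 4.816 -0.891 -1.162
f 2 1 5
f 2 5 3
f 3 5 6
f 3 6 4
f 5 1 7
f 5 7 6
f 6 7 8
f 6 8 4
f 7 1 9
f 7 9 8
f 8 9 10
f 8 10 4
f 9 1 11
f 9 11 10
f 10 11 12
f 10 12 4
f 11 1 13
f 11 13 12
f 12 13 14
f 12 14 4
f 13 1 15
f 13 15 14
f 14 15 16
f 14 16 4
f 15 1 17
f 15 17 16
f 16 17 18
f 16 18 4
f 17 1 19
f 17 19 18
f 18 19 20
f 18 20 4
f 19 1 21
f 19 21 20
f 20 21 22
f 20 22 4
f 21 1 23
f 21 23 22
f 22 23 24
f 22 24 4
f 23 1 25
f 23 25 24
f 24 25 26
f 24 26 4
f 25 1 27
f 25 27 26
f 26 27 28
f 26 28 4
f 27 1 29
f 27 29 28
f 28 29 30
f 28 30 4
f 29 1 31
f 29 31 30
f 30 31 32
f 30 32 4
f 31 1 2
f 31 2 32
f 32 2 3
f 32 3 4
f 34 36 33
f 37 34 33
f 33 36 35
f 35 37 33
f 34 40 36
f 38 34 37
f 38 40 34
f 36 40 35
f 39 37 35
f 35 40 39
f 39 38 37
f 40 38 39
f 42 41 45
f 42 45 43
f 43 45 46
f 43 46 44
f 45 41 47
f 45 47 46
f 46 47 48
f 46 48 44
f 47 41 49
f 47 49 48
f 48 49 50
f 48 50 44
f 49 41 51
f 49 51 50
f 50 51 52
f 50 52 44
f 51 41 53
f 51 53 52
f 52 53 54
f 52 54 44
f 53 41 55
f 53 55 54
f 54 55 56
f 54 56 44
f 55 41 57
f 55 57 56
f 56 57 58
f 56 58 44
f 57 41 42
f 57 42 58
f 58 42 43
f 58 43 44
f 60 59 63
f 60 63 61
f 61 63 64
f 61 64 62
f 63 59 65
f 63 65 64
f 64 65 66
f 64 66 62
f 65 59 67
f 65 67 66
f 66 67 68
f 66 68 62
f 67 59 69
f 67 69 68
f 68 69 70
f 68 70 62
f 69 59 71
f 69 71 70
f 70 71 72
f 70 72 62
f 71 59 73
f 71 73 72
f 72 73 74
f 72 74 62
f 73 59 75
f 73 75 74
f 74 75 76
f 74 76 62
f 75 59 77
f 75 77 76
f 76 77 78
f 76 78 62
f 77 59 79
f 77 79 78
f 78 79 80
f 78 80 62
f 79 59 81
f 79 81 80
f 80 81 82
f 80 82 62
f 81 59 83
f 81 83 82
f 82 83 84
f 82 84 62
f 83 59 85
f 83 85 84
f 84 85 86
f 84 86 62
f 85 59 87
f 85 87 86
f 86 87 88
f 86 88 62
f 87 59 89
f 87 89 88
f 88 89 90
f 88 90 62
f 89 59 91
f 89 91 90
f 90 91 92
f 90 92 62
f 91 59 60
f 91 60 92
f 92 60 61
f 92 61 62



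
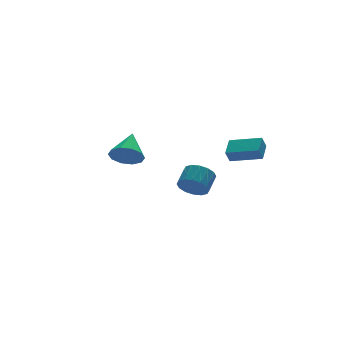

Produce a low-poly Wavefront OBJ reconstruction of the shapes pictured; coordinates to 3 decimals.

v 4.38 -3.4 0.267
v 4.03 -3.509 1.056
v 2.901 -2.078 -0.207
v 2.551 -2.186 0.582
v 5.129 -2.394 0.738
v 4.779 -2.502 1.527
v 3.65 -1.071 0.264
v 3.3 -1.18 1.053
v 1.974 0.965 -3.588
v 2.576 1.03 -4.421
v 3.448 1.86 -3.725
v 2.846 1.795 -2.892
v 2.231 1.433 -4.468
v 3.102 2.263 -3.773
v 1.816 1.711 -4.28
v 2.688 2.541 -3.585
v 1.444 1.789 -3.906
v 2.316 2.619 -3.211
v 1.214 1.646 -3.447
v 2.086 2.476 -2.752
v 1.188 1.32 -3.026
v 2.059 2.15 -2.33
v 1.372 0.9 -2.755
v 2.244 1.73 -2.059
v 1.718 0.497 -2.707
v 2.589 1.327 -2.012
v 2.132 0.219 -2.895
v 3.004 1.049 -2.2
v 2.504 0.141 -3.269
v 3.376 0.971 -2.574
v 2.734 0.284 -3.728
v 3.606 1.114 -3.033
v 2.761 0.61 -4.15
v 3.632 1.44 -3.454
v -3.85 -2.478 1.738
v -3.266 -3.234 2.198
v -2.85 -1.082 2.762
v -2.961 -3.049 1.648
v -2.996 -2.646 1.133
v -3.357 -2.179 0.848
v -3.906 -1.826 0.904
v -4.434 -1.723 1.278
v -4.739 -1.907 1.827
v -4.704 -2.31 2.343
v -4.343 -2.777 2.627
v -3.794 -3.13 2.572
f 2 4 1
f 5 2 1
f 1 4 3
f 3 5 1
f 2 8 4
f 6 2 5
f 6 8 2
f 4 8 3
f 7 5 3
f 3 8 7
f 7 6 5
f 8 6 7
f 10 9 13
f 10 13 11
f 11 13 14
f 11 14 12
f 13 9 15
f 13 15 14
f 14 15 16
f 14 16 12
f 15 9 17
f 15 17 16
f 16 17 18
f 16 18 12
f 17 9 19
f 17 19 18
f 18 19 20
f 18 20 12
f 19 9 21
f 19 21 20
f 20 21 22
f 20 22 12
f 21 9 23
f 21 23 22
f 22 23 24
f 22 24 12
f 23 9 25
f 23 25 24
f 24 25 26
f 24 26 12
f 25 9 27
f 25 27 26
f 26 27 28
f 26 28 12
f 27 9 29
f 27 29 28
f 28 29 30
f 28 30 12
f 29 9 31
f 29 31 30
f 30 31 32
f 30 32 12
f 31 9 33
f 31 33 32
f 32 33 34
f 32 34 12
f 33 9 10
f 33 10 34
f 34 10 11
f 34 11 12
f 36 35 38
f 36 38 37
f 38 35 39
f 38 39 37
f 39 35 40
f 39 40 37
f 40 35 41
f 40 41 37
f 41 35 42
f 41 42 37
f 42 35 43
f 42 43 37
f 43 35 44
f 43 44 37
f 44 35 45
f 44 45 37
f 45 35 46
f 45 46 37
f 46 35 36
f 46 36 37



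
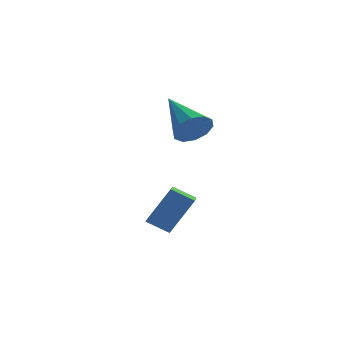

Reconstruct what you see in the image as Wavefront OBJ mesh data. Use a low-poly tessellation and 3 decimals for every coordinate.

v 2.246 -0.542 1.033
v 2.575 -0.813 1.745
v 1.674 1.322 2.007
v 2.941 -0.565 1.485
v 3.042 -0.308 1.053
v 2.838 -0.141 0.613
v 2.409 -0.127 0.333
v 1.917 -0.271 0.321
v 1.55 -0.519 0.58
v 1.45 -0.776 1.013
v 1.653 -0.944 1.453
v 2.083 -0.958 1.732
v 0.439 -0.644 -3.484
v 1.404 -0.523 -1.969
v 0.681 0.226 -3.708
v 1.647 0.347 -2.193
v 1.273 -1.007 -3.987
v 2.239 -0.886 -2.472
v 1.516 -0.137 -4.211
v 2.481 -0.016 -2.696
f 2 1 4
f 2 4 3
f 4 1 5
f 4 5 3
f 5 1 6
f 5 6 3
f 6 1 7
f 6 7 3
f 7 1 8
f 7 8 3
f 8 1 9
f 8 9 3
f 9 1 10
f 9 10 3
f 10 1 11
f 10 11 3
f 11 1 12
f 11 12 3
f 12 1 2
f 12 2 3
f 14 16 13
f 17 14 13
f 13 16 15
f 15 17 13
f 14 20 16
f 18 14 17
f 18 20 14
f 16 20 15
f 19 17 15
f 15 20 19
f 19 18 17
f 20 18 19



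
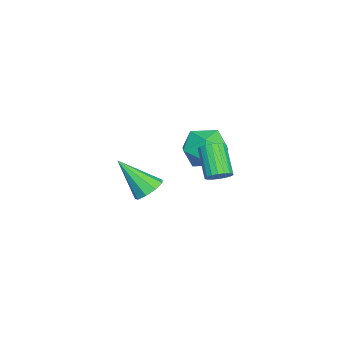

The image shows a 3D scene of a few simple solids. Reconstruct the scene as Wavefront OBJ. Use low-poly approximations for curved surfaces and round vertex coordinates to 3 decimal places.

v -2.183 2.222 -2.886
v -1.319 1.811 -2.2
v -3.461 1.249 -1.86
v -2.597 0.838 -1.174
v -2.889 1.978 -1.133
v -2.1 2.579 -1.767
v -2.68 0.481 -2.293
v -1.891 1.082 -2.927
v -1.626 0.735 -1.833
v -1.755 1.66 -1.116
v -3.025 1.4 -2.944
v -3.154 2.325 -2.227
v 3.089 3.158 -0.225
v 3.543 2.963 0.096
v 2.566 2.487 1.187
v 2.111 2.682 0.865
v 3.515 3.21 0.179
v 2.537 2.734 1.27
v 3.402 3.447 0.182
v 2.425 2.972 1.273
v 3.228 3.627 0.104
v 2.25 3.151 1.195
v 3.025 3.714 -0.039
v 2.048 3.238 1.051
v 2.836 3.691 -0.219
v 1.858 3.215 0.871
v 2.696 3.562 -0.401
v 1.719 3.086 0.69
v 2.634 3.353 -0.547
v 1.657 2.877 0.544
v 2.663 3.106 -0.63
v 1.685 2.63 0.461
v 2.775 2.868 -0.633
v 1.798 2.393 0.458
v 2.95 2.689 -0.555
v 1.972 2.213 0.536
v 3.152 2.602 -0.411
v 2.175 2.126 0.679
v 3.342 2.625 -0.231
v 2.364 2.149 0.859
v 3.481 2.754 -0.05
v 2.504 2.278 1.041
v -1.508 -0.747 -4.427
v -0.729 -0.699 -4.302
v -1.672 -2.173 -2.853
v -0.988 -0.334 -3.998
v -1.489 -0.163 -3.895
v -2 -0.264 -4.04
v -2.28 -0.591 -4.366
v -2.199 -0.991 -4.72
v -1.795 -1.277 -4.937
v -1.256 -1.314 -4.915
v -0.835 -1.086 -4.664
f 1 12 6
f 1 6 2
f 1 2 8
f 1 8 11
f 1 11 12
f 2 6 10
f 6 12 5
f 12 11 3
f 11 8 7
f 8 2 9
f 4 10 5
f 4 5 3
f 4 3 7
f 4 7 9
f 4 9 10
f 5 10 6
f 3 5 12
f 7 3 11
f 9 7 8
f 10 9 2
f 14 13 17
f 14 17 15
f 15 17 18
f 15 18 16
f 17 13 19
f 17 19 18
f 18 19 20
f 18 20 16
f 19 13 21
f 19 21 20
f 20 21 22
f 20 22 16
f 21 13 23
f 21 23 22
f 22 23 24
f 22 24 16
f 23 13 25
f 23 25 24
f 24 25 26
f 24 26 16
f 25 13 27
f 25 27 26
f 26 27 28
f 26 28 16
f 27 13 29
f 27 29 28
f 28 29 30
f 28 30 16
f 29 13 31
f 29 31 30
f 30 31 32
f 30 32 16
f 31 13 33
f 31 33 32
f 32 33 34
f 32 34 16
f 33 13 35
f 33 35 34
f 34 35 36
f 34 36 16
f 35 13 37
f 35 37 36
f 36 37 38
f 36 38 16
f 37 13 39
f 37 39 38
f 38 39 40
f 38 40 16
f 39 13 41
f 39 41 40
f 40 41 42
f 40 42 16
f 41 13 14
f 41 14 42
f 42 14 15
f 42 15 16
f 44 43 46
f 44 46 45
f 46 43 47
f 46 47 45
f 47 43 48
f 47 48 45
f 48 43 49
f 48 49 45
f 49 43 50
f 49 50 45
f 50 43 51
f 50 51 45
f 51 43 52
f 51 52 45
f 52 43 53
f 52 53 45
f 53 43 44
f 53 44 45



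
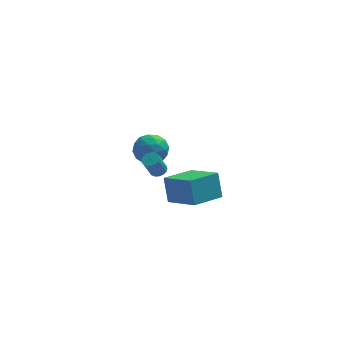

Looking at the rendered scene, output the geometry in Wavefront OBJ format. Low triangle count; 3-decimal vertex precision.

v -0.226 4.365 -1.343
v 0.432 3.795 -2.057
v -0.992 2.805 -0.803
v -0.334 2.235 -1.517
v 0.115 2.733 -0.613
v 0.588 3.697 -0.947
v -1.148 2.903 -1.913
v -0.675 3.867 -2.247
v -0.139 2.892 -2.409
v 0.642 2.787 -1.606
v -1.202 3.813 -1.254
v -0.421 3.708 -0.451
v 0.17 4.217 -1.748
v -0.73 2.383 -1.112
v -0.466 2.675 -0.581
v -0.08 2.341 -1.001
v 0.262 4.16 -1.095
v 0.649 3.825 -1.515
v 0.463 3.2 -0.666
v -1.209 2.775 -1.345
v -0.822 2.44 -1.765
v -0.48 4.259 -1.859
v -0.094 3.925 -2.279
v -1.023 3.4 -2.194
v 0.221 3.351 -2.374
v -0.229 2.434 -2.056
v -0.707 2.827 -2.289
v -0.429 3.393 -2.485
v 0.68 3.289 -1.902
v 0.23 2.372 -1.584
v 0.494 2.665 -1.053
v 0.772 3.232 -1.249
v 0.345 2.758 -2.109
v -0.79 4.228 -1.276
v -1.24 3.311 -0.958
v -1.332 3.368 -1.611
v -1.054 3.935 -1.807
v -0.331 4.166 -0.804
v -0.781 3.249 -0.486
v -0.131 3.207 -0.375
v 0.147 3.773 -0.571
v -0.905 3.842 -0.751
v 1.582 -4.95 0.108
v 1.397 -4.264 1.575
v 0.268 -3.443 -0.761
v 0.083 -2.758 0.706
v 3.177 -3.762 -0.246
v 2.992 -3.077 1.221
v 1.863 -2.256 -1.115
v 1.678 -1.57 0.352
v -0.133 -1.451 0.397
v 0.319 -1.306 0.611
v -0.136 -1.725 1.856
v -0.587 -1.869 1.643
v 0.177 -1.102 0.628
v -0.278 -1.521 1.873
v -0.036 -0.978 0.592
v -0.49 -1.397 1.837
v -0.271 -0.963 0.511
v -0.725 -1.381 1.756
v -0.474 -1.059 0.405
v -0.929 -1.477 1.65
v -0.599 -1.245 0.296
v -1.054 -1.663 1.542
v -0.618 -1.478 0.211
v -1.072 -1.896 1.457
v -0.525 -1.705 0.169
v -0.979 -2.123 1.414
v -0.342 -1.874 0.179
v -0.797 -2.292 1.424
v -0.112 -1.946 0.239
v -0.566 -2.364 1.484
v 0.114 -1.904 0.335
v -0.34 -2.323 1.58
v 0.283 -1.759 0.446
v -0.171 -2.177 1.691
v 0.357 -1.543 0.545
v -0.097 -1.962 1.79
f 1 38 17
f 38 12 41
f 17 41 6
f 38 41 17
f 1 17 13
f 17 6 18
f 13 18 2
f 17 18 13
f 1 13 22
f 13 2 23
f 22 23 8
f 13 23 22
f 1 22 34
f 22 8 37
f 34 37 11
f 22 37 34
f 1 34 38
f 34 11 42
f 38 42 12
f 34 42 38
f 2 18 29
f 18 6 32
f 29 32 10
f 18 32 29
f 6 41 19
f 41 12 40
f 19 40 5
f 41 40 19
f 12 42 39
f 42 11 35
f 39 35 3
f 42 35 39
f 11 37 36
f 37 8 24
f 36 24 7
f 37 24 36
f 8 23 28
f 23 2 25
f 28 25 9
f 23 25 28
f 4 30 16
f 30 10 31
f 16 31 5
f 30 31 16
f 4 16 14
f 16 5 15
f 14 15 3
f 16 15 14
f 4 14 21
f 14 3 20
f 21 20 7
f 14 20 21
f 4 21 26
f 21 7 27
f 26 27 9
f 21 27 26
f 4 26 30
f 26 9 33
f 30 33 10
f 26 33 30
f 5 31 19
f 31 10 32
f 19 32 6
f 31 32 19
f 3 15 39
f 15 5 40
f 39 40 12
f 15 40 39
f 7 20 36
f 20 3 35
f 36 35 11
f 20 35 36
f 9 27 28
f 27 7 24
f 28 24 8
f 27 24 28
f 10 33 29
f 33 9 25
f 29 25 2
f 33 25 29
f 44 46 43
f 47 44 43
f 43 46 45
f 45 47 43
f 44 50 46
f 48 44 47
f 48 50 44
f 46 50 45
f 49 47 45
f 45 50 49
f 49 48 47
f 50 48 49
f 52 51 55
f 52 55 53
f 53 55 56
f 53 56 54
f 55 51 57
f 55 57 56
f 56 57 58
f 56 58 54
f 57 51 59
f 57 59 58
f 58 59 60
f 58 60 54
f 59 51 61
f 59 61 60
f 60 61 62
f 60 62 54
f 61 51 63
f 61 63 62
f 62 63 64
f 62 64 54
f 63 51 65
f 63 65 64
f 64 65 66
f 64 66 54
f 65 51 67
f 65 67 66
f 66 67 68
f 66 68 54
f 67 51 69
f 67 69 68
f 68 69 70
f 68 70 54
f 69 51 71
f 69 71 70
f 70 71 72
f 70 72 54
f 71 51 73
f 71 73 72
f 72 73 74
f 72 74 54
f 73 51 75
f 73 75 74
f 74 75 76
f 74 76 54
f 75 51 77
f 75 77 76
f 76 77 78
f 76 78 54
f 77 51 52
f 77 52 78
f 78 52 53
f 78 53 54



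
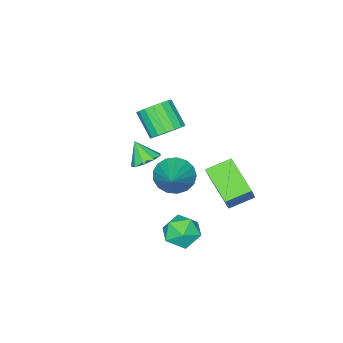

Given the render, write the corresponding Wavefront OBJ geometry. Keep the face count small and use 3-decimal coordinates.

v -0.259 -1.168 -3.161
v 0.29 -0.464 -3.186
v 0.87 -2.056 -3.334
v 1.419 -1.352 -3.359
v 1.009 -1.572 -2.596
v 0.312 -1.023 -2.489
v 0.848 -1.497 -4.031
v 0.151 -0.948 -3.924
v 0.975 -0.667 -3.724
v 1.075 -0.713 -2.837
v 0.085 -1.807 -3.683
v 0.185 -1.853 -2.796
v 0.339 -1.901 -0.212
v 0.59 -1.484 -0.945
v 1.601 -0.859 0.812
v 0.275 -1.247 -0.797
v -0.026 -1.16 -0.515
v -0.243 -1.242 -0.164
v -0.327 -1.476 0.177
v -0.258 -1.806 0.428
v -0.052 -2.159 0.533
v 0.243 -2.452 0.467
v 0.56 -2.619 0.246
v 0.827 -2.621 -0.08
v 0.981 -2.458 -0.436
v 0.989 -2.168 -0.741
v 0.848 -1.816 -0.925
v -3.768 -2.368 -2.393
v -3.324 -2.165 -1.554
v -3.173 -0.68 -3.115
v -2.729 -0.478 -2.277
v -2.751 -2.902 -2.803
v -2.307 -2.7 -1.965
v -2.156 -1.215 -3.526
v -1.712 -1.012 -2.687
v 2.091 -1.723 1.933
v 2.572 -1.369 2.188
v 2.109 -2.337 2.747
v 2.179 -1.208 2.319
v 1.745 -1.288 2.268
v 1.472 -1.571 2.061
v 1.489 -1.926 1.794
v 1.788 -2.186 1.591
v 2.228 -2.23 1.549
v 2.604 -2.036 1.686
v 2.74 -1.696 1.938
v -0.708 -3.278 1.089
v -0.236 -2.897 1.58
v -0.441 -3.88 2.541
v -0.912 -4.262 2.051
v -0.574 -2.756 1.653
v -0.778 -3.739 2.614
v -0.942 -2.734 1.596
v -1.147 -3.717 2.557
v -1.257 -2.837 1.424
v -1.462 -3.82 2.385
v -1.446 -3.041 1.175
v -1.65 -4.024 2.136
v -1.466 -3.3 0.906
v -1.67 -4.283 1.867
v -1.312 -3.553 0.68
v -1.516 -4.536 1.641
v -1.019 -3.744 0.547
v -1.224 -4.727 1.508
v -0.656 -3.828 0.538
v -0.86 -4.811 1.5
v -0.304 -3.786 0.656
v -0.509 -4.769 1.617
v -0.045 -3.628 0.873
v -0.249 -4.611 1.834
v 0.063 -3.39 1.14
v -0.142 -4.373 2.101
v -0.006 -3.126 1.395
v -0.211 -4.109 2.356
f 1 12 6
f 1 6 2
f 1 2 8
f 1 8 11
f 1 11 12
f 2 6 10
f 6 12 5
f 12 11 3
f 11 8 7
f 8 2 9
f 4 10 5
f 4 5 3
f 4 3 7
f 4 7 9
f 4 9 10
f 5 10 6
f 3 5 12
f 7 3 11
f 9 7 8
f 10 9 2
f 14 13 16
f 14 16 15
f 16 13 17
f 16 17 15
f 17 13 18
f 17 18 15
f 18 13 19
f 18 19 15
f 19 13 20
f 19 20 15
f 20 13 21
f 20 21 15
f 21 13 22
f 21 22 15
f 22 13 23
f 22 23 15
f 23 13 24
f 23 24 15
f 24 13 25
f 24 25 15
f 25 13 26
f 25 26 15
f 26 13 27
f 26 27 15
f 27 13 14
f 27 14 15
f 29 31 28
f 32 29 28
f 28 31 30
f 30 32 28
f 29 35 31
f 33 29 32
f 33 35 29
f 31 35 30
f 34 32 30
f 30 35 34
f 34 33 32
f 35 33 34
f 37 36 39
f 37 39 38
f 39 36 40
f 39 40 38
f 40 36 41
f 40 41 38
f 41 36 42
f 41 42 38
f 42 36 43
f 42 43 38
f 43 36 44
f 43 44 38
f 44 36 45
f 44 45 38
f 45 36 46
f 45 46 38
f 46 36 37
f 46 37 38
f 48 47 51
f 48 51 49
f 49 51 52
f 49 52 50
f 51 47 53
f 51 53 52
f 52 53 54
f 52 54 50
f 53 47 55
f 53 55 54
f 54 55 56
f 54 56 50
f 55 47 57
f 55 57 56
f 56 57 58
f 56 58 50
f 57 47 59
f 57 59 58
f 58 59 60
f 58 60 50
f 59 47 61
f 59 61 60
f 60 61 62
f 60 62 50
f 61 47 63
f 61 63 62
f 62 63 64
f 62 64 50
f 63 47 65
f 63 65 64
f 64 65 66
f 64 66 50
f 65 47 67
f 65 67 66
f 66 67 68
f 66 68 50
f 67 47 69
f 67 69 68
f 68 69 70
f 68 70 50
f 69 47 71
f 69 71 70
f 70 71 72
f 70 72 50
f 71 47 73
f 71 73 72
f 72 73 74
f 72 74 50
f 73 47 48
f 73 48 74
f 74 48 49
f 74 49 50



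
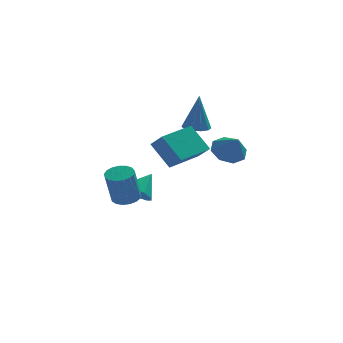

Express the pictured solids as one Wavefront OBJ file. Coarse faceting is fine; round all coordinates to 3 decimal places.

v -1.78 1.55 -3.371
v -1.132 0.993 -3.47
v -1 2.29 -2.429
v -1.07 1.381 -3.827
v -1.28 1.834 -4.01
v -1.68 2.179 -3.949
v -2.119 2.283 -3.667
v -2.428 2.106 -3.272
v -2.49 1.718 -2.915
v -2.281 1.265 -2.732
v -1.88 0.92 -2.793
v -1.442 0.817 -3.075
v 1.139 2.188 0.663
v 1.741 2.562 0.613
v 1.281 2.232 2.717
v 1.406 2.845 0.63
v 0.969 2.877 0.659
v 0.598 2.646 0.69
v 0.433 2.24 0.71
v 0.537 1.814 0.712
v 0.872 1.531 0.695
v 1.309 1.498 0.666
v 1.681 1.729 0.635
v 1.846 2.135 0.615
v -1.159 0.321 0.327
v -0.663 -0.271 1.023
v 0.305 1.72 0.473
v 0.802 1.127 1.169
v -0.322 -0.427 -0.909
v 0.175 -1.02 -0.213
v 1.143 0.971 -0.763
v 1.639 0.379 -0.067
v -2.483 -3.761 -1.33
v -1.858 -4.051 -1.292
v -2.173 -4.509 0.388
v -2.797 -4.219 0.35
v -1.806 -3.739 -1.197
v -2.121 -4.197 0.483
v -1.909 -3.432 -1.133
v -2.224 -3.89 0.547
v -2.143 -3.2 -1.114
v -2.458 -3.659 0.567
v -2.456 -3.097 -1.144
v -2.771 -3.555 0.536
v -2.774 -3.146 -1.217
v -3.089 -3.604 0.463
v -3.026 -3.335 -1.316
v -3.341 -3.794 0.364
v -3.153 -3.623 -1.418
v -3.468 -4.081 0.262
v -3.126 -3.941 -1.5
v -3.441 -4.4 0.18
v -2.953 -4.219 -1.543
v -3.268 -4.677 0.137
v -2.671 -4.391 -1.538
v -2.986 -4.85 0.143
v -2.346 -4.419 -1.484
v -2.661 -4.878 0.196
v -2.053 -4.297 -1.396
v -2.368 -4.755 0.285
v 2.488 0.059 -0.06
v 3.357 0.341 -0.17
v 2.852 -0.679 0.92
v 2.994 0.751 0.273
v 2.335 0.756 0.521
v 1.766 0.352 0.429
v 1.619 -0.223 0.05
v 1.982 -0.633 -0.393
v 2.64 -0.637 -0.641
v 3.21 -0.234 -0.549
f 2 1 4
f 2 4 3
f 4 1 5
f 4 5 3
f 5 1 6
f 5 6 3
f 6 1 7
f 6 7 3
f 7 1 8
f 7 8 3
f 8 1 9
f 8 9 3
f 9 1 10
f 9 10 3
f 10 1 11
f 10 11 3
f 11 1 12
f 11 12 3
f 12 1 2
f 12 2 3
f 14 13 16
f 14 16 15
f 16 13 17
f 16 17 15
f 17 13 18
f 17 18 15
f 18 13 19
f 18 19 15
f 19 13 20
f 19 20 15
f 20 13 21
f 20 21 15
f 21 13 22
f 21 22 15
f 22 13 23
f 22 23 15
f 23 13 24
f 23 24 15
f 24 13 14
f 24 14 15
f 26 28 25
f 29 26 25
f 25 28 27
f 27 29 25
f 26 32 28
f 30 26 29
f 30 32 26
f 28 32 27
f 31 29 27
f 27 32 31
f 31 30 29
f 32 30 31
f 34 33 37
f 34 37 35
f 35 37 38
f 35 38 36
f 37 33 39
f 37 39 38
f 38 39 40
f 38 40 36
f 39 33 41
f 39 41 40
f 40 41 42
f 40 42 36
f 41 33 43
f 41 43 42
f 42 43 44
f 42 44 36
f 43 33 45
f 43 45 44
f 44 45 46
f 44 46 36
f 45 33 47
f 45 47 46
f 46 47 48
f 46 48 36
f 47 33 49
f 47 49 48
f 48 49 50
f 48 50 36
f 49 33 51
f 49 51 50
f 50 51 52
f 50 52 36
f 51 33 53
f 51 53 52
f 52 53 54
f 52 54 36
f 53 33 55
f 53 55 54
f 54 55 56
f 54 56 36
f 55 33 57
f 55 57 56
f 56 57 58
f 56 58 36
f 57 33 59
f 57 59 58
f 58 59 60
f 58 60 36
f 59 33 34
f 59 34 60
f 60 34 35
f 60 35 36
f 62 61 64
f 62 64 63
f 64 61 65
f 64 65 63
f 65 61 66
f 65 66 63
f 66 61 67
f 66 67 63
f 67 61 68
f 67 68 63
f 68 61 69
f 68 69 63
f 69 61 70
f 69 70 63
f 70 61 62
f 70 62 63



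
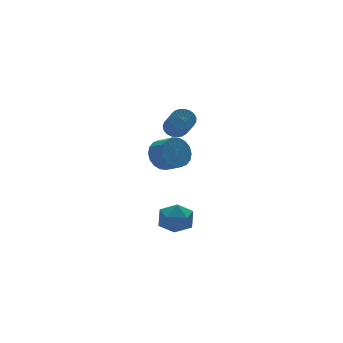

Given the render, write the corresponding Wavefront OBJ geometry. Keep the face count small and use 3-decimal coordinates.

v -1.593 -3.577 -0.443
v -1.242 -3.088 0.444
v -0.078 -4.412 -0.584
v 0.273 -3.923 0.303
v -0.505 -4.658 0.368
v -1.441 -4.142 0.455
v 0.121 -3.358 -0.595
v -0.815 -2.842 -0.508
v -0.182 -2.953 0.35
v -0.569 -3.757 0.946
v -0.751 -3.743 -1.086
v -1.138 -4.547 -0.49
v 3.733 3.858 2.427
v 4.135 3.375 2.017
v 3.788 1.96 3.342
v 3.387 2.442 3.753
v 4.352 3.497 2.204
v 4.005 2.082 3.53
v 4.462 3.682 2.43
v 4.116 2.266 3.756
v 4.447 3.897 2.656
v 4.1 2.481 3.981
v 4.308 4.105 2.841
v 3.961 2.689 4.167
v 4.069 4.27 2.956
v 3.723 2.855 4.281
v 3.773 4.365 2.979
v 3.426 2.949 4.304
v 3.47 4.371 2.906
v 3.123 2.955 4.232
v 3.212 4.289 2.751
v 2.865 2.873 4.077
v 3.044 4.132 2.54
v 2.698 2.716 3.865
v 2.996 3.928 2.309
v 2.649 2.512 3.635
v 3.075 3.711 2.099
v 2.728 2.296 3.424
v 3.268 3.52 1.945
v 2.921 2.105 3.271
v 3.542 3.388 1.875
v 3.195 1.972 3.201
v 3.848 3.336 1.9
v 3.501 1.921 3.226
v 1.136 0.777 2.201
v 2.092 0.869 1.8
v 2.419 -0.105 2.359
v 1.464 -0.197 2.759
v 2.122 1.107 2.196
v 2.45 0.132 2.755
v 1.958 1.279 2.593
v 2.286 0.305 3.152
v 1.631 1.352 2.912
v 1.959 0.378 3.471
v 1.206 1.311 3.091
v 1.533 0.337 3.649
v 0.767 1.164 3.092
v 1.094 0.19 3.651
v 0.401 0.941 2.918
v 0.729 -0.033 3.476
v 0.181 0.685 2.601
v 0.508 -0.289 3.16
v 0.15 0.448 2.205
v 0.478 -0.527 2.764
v 0.314 0.275 1.808
v 0.642 -0.699 2.367
v 0.641 0.202 1.489
v 0.969 -0.772 2.048
v 1.067 0.243 1.311
v 1.394 -0.731 1.869
v 1.506 0.39 1.309
v 1.833 -0.584 1.868
v 1.871 0.613 1.484
v 2.199 -0.361 2.042
f 1 12 6
f 1 6 2
f 1 2 8
f 1 8 11
f 1 11 12
f 2 6 10
f 6 12 5
f 12 11 3
f 11 8 7
f 8 2 9
f 4 10 5
f 4 5 3
f 4 3 7
f 4 7 9
f 4 9 10
f 5 10 6
f 3 5 12
f 7 3 11
f 9 7 8
f 10 9 2
f 14 13 17
f 14 17 15
f 15 17 18
f 15 18 16
f 17 13 19
f 17 19 18
f 18 19 20
f 18 20 16
f 19 13 21
f 19 21 20
f 20 21 22
f 20 22 16
f 21 13 23
f 21 23 22
f 22 23 24
f 22 24 16
f 23 13 25
f 23 25 24
f 24 25 26
f 24 26 16
f 25 13 27
f 25 27 26
f 26 27 28
f 26 28 16
f 27 13 29
f 27 29 28
f 28 29 30
f 28 30 16
f 29 13 31
f 29 31 30
f 30 31 32
f 30 32 16
f 31 13 33
f 31 33 32
f 32 33 34
f 32 34 16
f 33 13 35
f 33 35 34
f 34 35 36
f 34 36 16
f 35 13 37
f 35 37 36
f 36 37 38
f 36 38 16
f 37 13 39
f 37 39 38
f 38 39 40
f 38 40 16
f 39 13 41
f 39 41 40
f 40 41 42
f 40 42 16
f 41 13 43
f 41 43 42
f 42 43 44
f 42 44 16
f 43 13 14
f 43 14 44
f 44 14 15
f 44 15 16
f 46 45 49
f 46 49 47
f 47 49 50
f 47 50 48
f 49 45 51
f 49 51 50
f 50 51 52
f 50 52 48
f 51 45 53
f 51 53 52
f 52 53 54
f 52 54 48
f 53 45 55
f 53 55 54
f 54 55 56
f 54 56 48
f 55 45 57
f 55 57 56
f 56 57 58
f 56 58 48
f 57 45 59
f 57 59 58
f 58 59 60
f 58 60 48
f 59 45 61
f 59 61 60
f 60 61 62
f 60 62 48
f 61 45 63
f 61 63 62
f 62 63 64
f 62 64 48
f 63 45 65
f 63 65 64
f 64 65 66
f 64 66 48
f 65 45 67
f 65 67 66
f 66 67 68
f 66 68 48
f 67 45 69
f 67 69 68
f 68 69 70
f 68 70 48
f 69 45 71
f 69 71 70
f 70 71 72
f 70 72 48
f 71 45 73
f 71 73 72
f 72 73 74
f 72 74 48
f 73 45 46
f 73 46 74
f 74 46 47
f 74 47 48



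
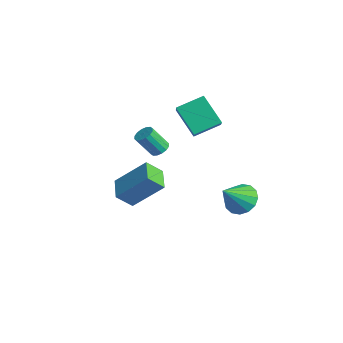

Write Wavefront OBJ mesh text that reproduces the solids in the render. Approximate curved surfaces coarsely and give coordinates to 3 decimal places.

v 3.009 3.418 -2.712
v 3.753 3.957 -2.343
v 3.311 2.122 -1.428
v 3.337 4.113 -2.088
v 2.833 4.083 -2
v 2.376 3.875 -2.103
v 2.089 3.544 -2.369
v 2.048 3.18 -2.727
v 2.265 2.879 -3.082
v 2.681 2.723 -3.337
v 3.185 2.753 -3.425
v 3.642 2.962 -3.322
v 3.929 3.292 -3.056
v 3.97 3.657 -2.697
v 1.304 -0.33 1.351
v 1.679 -0.033 1.641
v 1.352 -0.773 2.82
v 0.976 -1.07 2.529
v 1.431 0.116 1.666
v 1.104 -0.625 2.844
v 1.149 0.144 1.605
v 0.821 -0.596 2.784
v 0.908 0.046 1.477
v 0.581 -0.695 2.656
v 0.773 -0.153 1.315
v 0.446 -0.893 2.493
v 0.781 -0.399 1.162
v 0.454 -1.14 2.341
v 0.928 -0.627 1.06
v 0.601 -1.367 2.239
v 1.176 -0.775 1.036
v 0.849 -1.516 2.214
v 1.459 -0.804 1.096
v 1.131 -1.544 2.275
v 1.699 -0.705 1.224
v 1.372 -1.446 2.403
v 1.834 -0.507 1.387
v 1.507 -1.247 2.565
v 1.826 -0.26 1.539
v 1.499 -1.001 2.718
v 2.877 -2.821 0.133
v 2.675 -3.617 0.924
v 3.825 -1.596 1.61
v 3.623 -2.392 2.401
v 4.037 -3.388 -0.141
v 3.835 -4.184 0.65
v 4.985 -2.163 1.336
v 4.783 -2.959 2.127
v -0.185 1.448 2.819
v 1.126 0.7 3.94
v 0.116 2.86 3.41
v 1.426 2.112 4.531
v 1.114 1.728 1.489
v 2.424 0.98 2.61
v 1.414 3.14 2.08
v 2.725 2.392 3.201
f 2 1 4
f 2 4 3
f 4 1 5
f 4 5 3
f 5 1 6
f 5 6 3
f 6 1 7
f 6 7 3
f 7 1 8
f 7 8 3
f 8 1 9
f 8 9 3
f 9 1 10
f 9 10 3
f 10 1 11
f 10 11 3
f 11 1 12
f 11 12 3
f 12 1 13
f 12 13 3
f 13 1 14
f 13 14 3
f 14 1 2
f 14 2 3
f 16 15 19
f 16 19 17
f 17 19 20
f 17 20 18
f 19 15 21
f 19 21 20
f 20 21 22
f 20 22 18
f 21 15 23
f 21 23 22
f 22 23 24
f 22 24 18
f 23 15 25
f 23 25 24
f 24 25 26
f 24 26 18
f 25 15 27
f 25 27 26
f 26 27 28
f 26 28 18
f 27 15 29
f 27 29 28
f 28 29 30
f 28 30 18
f 29 15 31
f 29 31 30
f 30 31 32
f 30 32 18
f 31 15 33
f 31 33 32
f 32 33 34
f 32 34 18
f 33 15 35
f 33 35 34
f 34 35 36
f 34 36 18
f 35 15 37
f 35 37 36
f 36 37 38
f 36 38 18
f 37 15 39
f 37 39 38
f 38 39 40
f 38 40 18
f 39 15 16
f 39 16 40
f 40 16 17
f 40 17 18
f 42 44 41
f 45 42 41
f 41 44 43
f 43 45 41
f 42 48 44
f 46 42 45
f 46 48 42
f 44 48 43
f 47 45 43
f 43 48 47
f 47 46 45
f 48 46 47
f 50 52 49
f 53 50 49
f 49 52 51
f 51 53 49
f 50 56 52
f 54 50 53
f 54 56 50
f 52 56 51
f 55 53 51
f 51 56 55
f 55 54 53
f 56 54 55



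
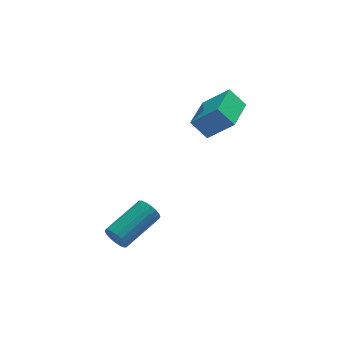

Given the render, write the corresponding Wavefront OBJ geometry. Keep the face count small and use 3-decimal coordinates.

v 1.028 -1.484 2.393
v 0.451 -1.115 3.109
v 1.831 -0.046 2.299
v 1.255 0.323 3.014
v 1.965 -1.943 3.386
v 1.389 -1.574 4.101
v 2.769 -0.505 3.291
v 2.192 -0.136 4.007
v -2.799 -2.904 -1.737
v -2.527 -3.029 -2.21
v -1.029 -2.021 -1.616
v -1.301 -1.896 -1.143
v -2.646 -2.818 -2.269
v -1.148 -1.81 -1.675
v -2.795 -2.624 -2.222
v -1.298 -1.616 -1.628
v -2.945 -2.485 -2.079
v -1.447 -1.477 -1.485
v -3.066 -2.43 -1.868
v -1.568 -1.422 -1.274
v -3.134 -2.468 -1.632
v -1.637 -1.46 -1.038
v -3.136 -2.592 -1.416
v -1.638 -1.585 -0.822
v -3.071 -2.779 -1.264
v -1.573 -1.771 -0.67
v -2.952 -2.99 -1.205
v -1.454 -1.982 -0.611
v -2.802 -3.184 -1.252
v -1.305 -2.176 -0.658
v -2.653 -3.323 -1.395
v -1.155 -2.315 -0.801
v -2.532 -3.378 -1.606
v -1.034 -2.37 -1.012
v -2.463 -3.34 -1.842
v -0.966 -2.332 -1.248
v -2.462 -3.215 -2.058
v -0.964 -2.208 -1.464
f 2 4 1
f 5 2 1
f 1 4 3
f 3 5 1
f 2 8 4
f 6 2 5
f 6 8 2
f 4 8 3
f 7 5 3
f 3 8 7
f 7 6 5
f 8 6 7
f 10 9 13
f 10 13 11
f 11 13 14
f 11 14 12
f 13 9 15
f 13 15 14
f 14 15 16
f 14 16 12
f 15 9 17
f 15 17 16
f 16 17 18
f 16 18 12
f 17 9 19
f 17 19 18
f 18 19 20
f 18 20 12
f 19 9 21
f 19 21 20
f 20 21 22
f 20 22 12
f 21 9 23
f 21 23 22
f 22 23 24
f 22 24 12
f 23 9 25
f 23 25 24
f 24 25 26
f 24 26 12
f 25 9 27
f 25 27 26
f 26 27 28
f 26 28 12
f 27 9 29
f 27 29 28
f 28 29 30
f 28 30 12
f 29 9 31
f 29 31 30
f 30 31 32
f 30 32 12
f 31 9 33
f 31 33 32
f 32 33 34
f 32 34 12
f 33 9 35
f 33 35 34
f 34 35 36
f 34 36 12
f 35 9 37
f 35 37 36
f 36 37 38
f 36 38 12
f 37 9 10
f 37 10 38
f 38 10 11
f 38 11 12

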